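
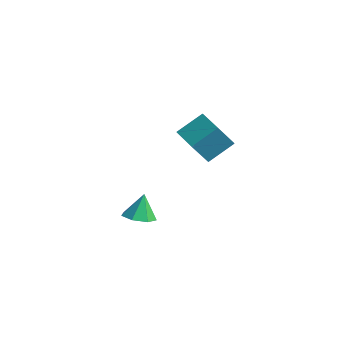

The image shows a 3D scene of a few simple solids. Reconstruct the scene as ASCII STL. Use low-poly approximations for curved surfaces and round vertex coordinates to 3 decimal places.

solid 
facet normal -0.963 0.265 0.052
outer loop
vertex -1.448 2.631 4.325
vertex -1.001 4.066 5.298
vertex -1.256 3.638 2.75
endloop
endfacet
facet normal -0.250 -0.802 -0.543
outer loop
vertex 0.361 3.194 2.662
vertex -1.448 2.631 4.325
vertex -1.256 3.638 2.75
endloop
endfacet
facet normal -0.963 0.264 0.052
outer loop
vertex -1.256 3.638 2.75
vertex -1.001 4.066 5.298
vertex -0.81 5.074 3.722
endloop
endfacet
facet normal 0.102 0.536 -0.838
outer loop
vertex -0.81 5.074 3.722
vertex 0.361 3.194 2.662
vertex -1.256 3.638 2.75
endloop
endfacet
facet normal -0.102 -0.536 0.838
outer loop
vertex -1.448 2.631 4.325
vertex 0.616 3.622 5.21
vertex -1.001 4.066 5.298
endloop
endfacet
facet normal -0.250 -0.802 -0.543
outer loop
vertex 0.17 2.186 4.238
vertex -1.448 2.631 4.325
vertex 0.361 3.194 2.662
endloop
endfacet
facet normal -0.102 -0.536 0.838
outer loop
vertex 0.17 2.186 4.238
vertex 0.616 3.622 5.21
vertex -1.448 2.631 4.325
endloop
endfacet
facet normal 0.250 0.802 0.543
outer loop
vertex -1.001 4.066 5.298
vertex 0.616 3.622 5.21
vertex -0.81 5.074 3.722
endloop
endfacet
facet normal 0.102 0.536 -0.838
outer loop
vertex 0.808 4.629 3.635
vertex 0.361 3.194 2.662
vertex -0.81 5.074 3.722
endloop
endfacet
facet normal 0.250 0.802 0.543
outer loop
vertex -0.81 5.074 3.722
vertex 0.616 3.622 5.21
vertex 0.808 4.629 3.635
endloop
endfacet
facet normal 0.963 -0.264 -0.052
outer loop
vertex 0.808 4.629 3.635
vertex 0.17 2.186 4.238
vertex 0.361 3.194 2.662
endloop
endfacet
facet normal 0.963 -0.264 -0.052
outer loop
vertex 0.616 3.622 5.21
vertex 0.17 2.186 4.238
vertex 0.808 4.629 3.635
endloop
endfacet
facet normal 0.134 -0.385 -0.913
outer loop
vertex 2.216 -2.128 1.951
vertex 1.487 -2.659 2.068
vertex 1.527 -1.819 1.72
endloop
endfacet
facet normal 0.343 0.917 0.203
outer loop
vertex 2.216 -2.128 1.951
vertex 1.527 -1.819 1.72
vertex 1.293 -2.101 3.392
endloop
endfacet
facet normal 0.133 -0.385 -0.913
outer loop
vertex 1.527 -1.819 1.72
vertex 1.487 -2.659 2.068
vertex 0.808 -2.142 1.751
endloop
endfacet
facet normal -0.404 0.909 0.097
outer loop
vertex 1.527 -1.819 1.72
vertex 0.808 -2.142 1.751
vertex 1.293 -2.101 3.392
endloop
endfacet
facet normal 0.133 -0.385 -0.913
outer loop
vertex 0.808 -2.142 1.751
vertex 1.487 -2.659 2.068
vertex 0.599 -2.855 2.021
endloop
endfacet
facet normal -0.897 0.360 0.256
outer loop
vertex 0.808 -2.142 1.751
vertex 0.599 -2.855 2.021
vertex 1.293 -2.101 3.392
endloop
endfacet
facet normal 0.133 -0.385 -0.913
outer loop
vertex 0.599 -2.855 2.021
vertex 1.487 -2.659 2.068
vertex 1.059 -3.42 2.326
endloop
endfacet
facet normal -0.764 -0.318 0.562
outer loop
vertex 0.599 -2.855 2.021
vertex 1.059 -3.42 2.326
vertex 1.293 -2.101 3.392
endloop
endfacet
facet normal 0.132 -0.384 -0.914
outer loop
vertex 1.059 -3.42 2.326
vertex 1.487 -2.659 2.068
vertex 1.841 -3.412 2.436
endloop
endfacet
facet normal -0.104 -0.614 0.782
outer loop
vertex 1.059 -3.42 2.326
vertex 1.841 -3.412 2.436
vertex 1.293 -2.101 3.392
endloop
endfacet
facet normal 0.134 -0.384 -0.914
outer loop
vertex 1.841 -3.412 2.436
vertex 1.487 -2.659 2.068
vertex 2.356 -2.837 2.27
endloop
endfacet
facet normal 0.583 -0.305 0.753
outer loop
vertex 1.841 -3.412 2.436
vertex 2.356 -2.837 2.27
vertex 1.293 -2.101 3.392
endloop
endfacet
facet normal 0.134 -0.385 -0.913
outer loop
vertex 2.356 -2.837 2.27
vertex 1.487 -2.659 2.068
vertex 2.216 -2.128 1.951
endloop
endfacet
facet normal 0.783 0.377 0.495
outer loop
vertex 2.356 -2.837 2.27
vertex 2.216 -2.128 1.951
vertex 1.293 -2.101 3.392
endloop
endfacet

endsolid


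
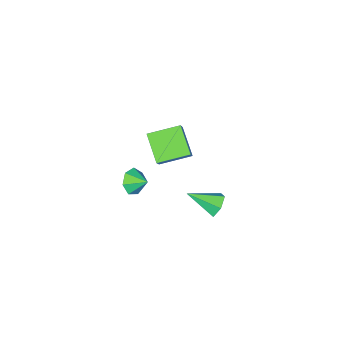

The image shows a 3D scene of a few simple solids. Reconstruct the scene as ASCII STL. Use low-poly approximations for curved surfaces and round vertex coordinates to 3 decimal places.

solid 
facet normal -0.595 0.643 -0.482
outer loop
vertex -3.36 0.781 -3.234
vertex -4.019 0.374 -2.964
vertex -3.709 0.992 -2.522
endloop
endfacet
facet normal 0.848 0.448 0.283
outer loop
vertex -3.36 0.781 -3.234
vertex -3.709 0.992 -2.522
vertex -2.901 -0.834 -2.056
endloop
endfacet
facet normal -0.594 0.643 -0.483
outer loop
vertex -3.709 0.992 -2.522
vertex -4.019 0.374 -2.964
vertex -4.368 0.585 -2.253
endloop
endfacet
facet normal 0.183 0.318 0.930
outer loop
vertex -3.709 0.992 -2.522
vertex -4.368 0.585 -2.253
vertex -2.901 -0.834 -2.056
endloop
endfacet
facet normal -0.594 0.643 -0.483
outer loop
vertex -4.368 0.585 -2.253
vertex -4.019 0.374 -2.964
vertex -4.678 -0.032 -2.694
endloop
endfacet
facet normal -0.454 -0.356 0.817
outer loop
vertex -4.368 0.585 -2.253
vertex -4.678 -0.032 -2.694
vertex -2.901 -0.834 -2.056
endloop
endfacet
facet normal -0.594 0.643 -0.483
outer loop
vertex -4.678 -0.032 -2.694
vertex -4.019 0.374 -2.964
vertex -4.328 -0.243 -3.406
endloop
endfacet
facet normal -0.428 -0.902 0.057
outer loop
vertex -4.678 -0.032 -2.694
vertex -4.328 -0.243 -3.406
vertex -2.901 -0.834 -2.056
endloop
endfacet
facet normal -0.594 0.643 -0.483
outer loop
vertex -4.328 -0.243 -3.406
vertex -4.019 0.374 -2.964
vertex -3.669 0.163 -3.675
endloop
endfacet
facet normal 0.236 -0.773 -0.588
outer loop
vertex -4.328 -0.243 -3.406
vertex -3.669 0.163 -3.675
vertex -2.901 -0.834 -2.056
endloop
endfacet
facet normal -0.595 0.642 -0.483
outer loop
vertex -3.669 0.163 -3.675
vertex -4.019 0.374 -2.964
vertex -3.36 0.781 -3.234
endloop
endfacet
facet normal 0.874 -0.098 -0.475
outer loop
vertex -3.669 0.163 -3.675
vertex -3.36 0.781 -3.234
vertex -2.901 -0.834 -2.056
endloop
endfacet
facet normal 0.242 -0.850 -0.469
outer loop
vertex -0.329 -2.866 0.07
vertex -0.626 -2.543 -0.669
vertex 0.168 -2.496 -0.344
endloop
endfacet
facet normal 0.415 0.372 0.830
outer loop
vertex -0.329 -2.866 0.07
vertex 0.168 -2.496 -0.344
vertex -0.874 -1.677 -0.191
endloop
endfacet
facet normal 0.242 -0.850 -0.469
outer loop
vertex 0.168 -2.496 -0.344
vertex -0.626 -2.543 -0.669
vertex 0.068 -2.161 -1.003
endloop
endfacet
facet normal 0.618 0.734 0.280
outer loop
vertex 0.168 -2.496 -0.344
vertex 0.068 -2.161 -1.003
vertex -0.874 -1.677 -0.191
endloop
endfacet
facet normal 0.242 -0.850 -0.468
outer loop
vertex 0.068 -2.161 -1.003
vertex -0.626 -2.543 -0.669
vertex -0.556 -2.114 -1.411
endloop
endfacet
facet normal 0.246 0.931 -0.269
outer loop
vertex 0.068 -2.161 -1.003
vertex -0.556 -2.114 -1.411
vertex -0.874 -1.677 -0.191
endloop
endfacet
facet normal 0.242 -0.850 -0.468
outer loop
vertex -0.556 -2.114 -1.411
vertex -0.626 -2.543 -0.669
vertex -1.232 -2.39 -1.26
endloop
endfacet
facet normal -0.422 0.813 -0.401
outer loop
vertex -0.556 -2.114 -1.411
vertex -1.232 -2.39 -1.26
vertex -0.874 -1.677 -0.191
endloop
endfacet
facet normal 0.243 -0.849 -0.469
outer loop
vertex -1.232 -2.39 -1.26
vertex -0.626 -2.543 -0.669
vertex -1.453 -2.782 -0.664
endloop
endfacet
facet normal -0.882 0.470 -0.018
outer loop
vertex -1.232 -2.39 -1.26
vertex -1.453 -2.782 -0.664
vertex -0.874 -1.677 -0.191
endloop
endfacet
facet normal 0.243 -0.849 -0.469
outer loop
vertex -1.453 -2.782 -0.664
vertex -0.626 -2.543 -0.669
vertex -1.051 -2.994 -0.072
endloop
endfacet
facet normal -0.789 0.160 0.593
outer loop
vertex -1.453 -2.782 -0.664
vertex -1.051 -2.994 -0.072
vertex -0.874 -1.677 -0.191
endloop
endfacet
facet normal 0.243 -0.849 -0.469
outer loop
vertex -1.051 -2.994 -0.072
vertex -0.626 -2.543 -0.669
vertex -0.329 -2.866 0.07
endloop
endfacet
facet normal -0.211 0.116 0.970
outer loop
vertex -1.051 -2.994 -0.072
vertex -0.329 -2.866 0.07
vertex -0.874 -1.677 -0.191
endloop
endfacet
facet normal -0.830 0.510 0.226
outer loop
vertex -1.948 -0.29 5.173
vertex -1.429 1.051 4.057
vertex -2.873 -1.148 3.712
endloop
endfacet
facet normal -0.286 -0.736 0.613
outer loop
vertex -1.371 -2.071 3.303
vertex -1.948 -0.29 5.173
vertex -2.873 -1.148 3.712
endloop
endfacet
facet normal -0.830 0.510 0.226
outer loop
vertex -2.873 -1.148 3.712
vertex -1.429 1.051 4.057
vertex -2.354 0.193 2.596
endloop
endfacet
facet normal -0.479 -0.444 -0.757
outer loop
vertex -2.354 0.193 2.596
vertex -1.371 -2.071 3.303
vertex -2.873 -1.148 3.712
endloop
endfacet
facet normal 0.479 0.444 0.757
outer loop
vertex -1.948 -0.29 5.173
vertex 0.073 0.128 3.648
vertex -1.429 1.051 4.057
endloop
endfacet
facet normal -0.286 -0.736 0.613
outer loop
vertex -0.446 -1.213 4.764
vertex -1.948 -0.29 5.173
vertex -1.371 -2.071 3.303
endloop
endfacet
facet normal 0.479 0.444 0.757
outer loop
vertex -0.446 -1.213 4.764
vertex 0.073 0.128 3.648
vertex -1.948 -0.29 5.173
endloop
endfacet
facet normal 0.286 0.736 -0.613
outer loop
vertex -1.429 1.051 4.057
vertex 0.073 0.128 3.648
vertex -2.354 0.193 2.596
endloop
endfacet
facet normal -0.479 -0.444 -0.757
outer loop
vertex -0.852 -0.73 2.187
vertex -1.371 -2.071 3.303
vertex -2.354 0.193 2.596
endloop
endfacet
facet normal 0.286 0.736 -0.613
outer loop
vertex -2.354 0.193 2.596
vertex 0.073 0.128 3.648
vertex -0.852 -0.73 2.187
endloop
endfacet
facet normal 0.830 -0.510 -0.226
outer loop
vertex -0.852 -0.73 2.187
vertex -0.446 -1.213 4.764
vertex -1.371 -2.071 3.303
endloop
endfacet
facet normal 0.830 -0.510 -0.226
outer loop
vertex 0.073 0.128 3.648
vertex -0.446 -1.213 4.764
vertex -0.852 -0.73 2.187
endloop
endfacet

endsolid


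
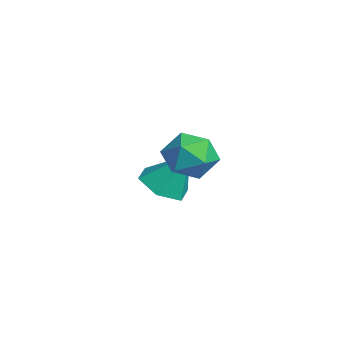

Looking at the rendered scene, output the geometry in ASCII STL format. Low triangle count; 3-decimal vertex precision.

solid 
facet normal -0.886 0.402 -0.230
outer loop
vertex 1.395 -2.653 1.602
vertex 0.928 -3.324 2.229
vertex 1.246 -2.414 2.593
endloop
endfacet
facet normal -0.368 0.890 -0.270
outer loop
vertex 1.395 -2.653 1.602
vertex 1.246 -2.414 2.593
vertex 2.14 -2.183 2.136
endloop
endfacet
facet normal 0.115 0.661 -0.742
outer loop
vertex 1.395 -2.653 1.602
vertex 2.14 -2.183 2.136
vertex 2.375 -2.95 1.489
endloop
endfacet
facet normal -0.105 0.030 -0.994
outer loop
vertex 1.395 -2.653 1.602
vertex 2.375 -2.95 1.489
vertex 1.626 -3.655 1.547
endloop
endfacet
facet normal -0.724 -0.130 -0.678
outer loop
vertex 1.395 -2.653 1.602
vertex 1.626 -3.655 1.547
vertex 0.928 -3.324 2.229
endloop
endfacet
facet normal -0.051 0.928 0.370
outer loop
vertex 2.14 -2.183 2.136
vertex 1.246 -2.414 2.593
vertex 2.134 -2.565 3.093
endloop
endfacet
facet normal -0.891 0.138 0.433
outer loop
vertex 1.246 -2.414 2.593
vertex 0.928 -3.324 2.229
vertex 1.385 -3.27 3.151
endloop
endfacet
facet normal -0.628 -0.722 -0.292
outer loop
vertex 0.928 -3.324 2.229
vertex 1.626 -3.655 1.547
vertex 1.62 -4.037 2.504
endloop
endfacet
facet normal 0.374 -0.463 -0.804
outer loop
vertex 1.626 -3.655 1.547
vertex 2.375 -2.95 1.489
vertex 2.514 -3.806 2.047
endloop
endfacet
facet normal 0.731 0.557 -0.395
outer loop
vertex 2.375 -2.95 1.489
vertex 2.14 -2.183 2.136
vertex 2.832 -2.896 2.411
endloop
endfacet
facet normal 0.105 -0.030 0.994
outer loop
vertex 2.365 -3.567 3.038
vertex 2.134 -2.565 3.093
vertex 1.385 -3.27 3.151
endloop
endfacet
facet normal -0.115 -0.661 0.742
outer loop
vertex 2.365 -3.567 3.038
vertex 1.385 -3.27 3.151
vertex 1.62 -4.037 2.504
endloop
endfacet
facet normal 0.368 -0.890 0.270
outer loop
vertex 2.365 -3.567 3.038
vertex 1.62 -4.037 2.504
vertex 2.514 -3.806 2.047
endloop
endfacet
facet normal 0.886 -0.402 0.230
outer loop
vertex 2.365 -3.567 3.038
vertex 2.514 -3.806 2.047
vertex 2.832 -2.896 2.411
endloop
endfacet
facet normal 0.724 0.130 0.678
outer loop
vertex 2.365 -3.567 3.038
vertex 2.832 -2.896 2.411
vertex 2.134 -2.565 3.093
endloop
endfacet
facet normal -0.374 0.463 0.804
outer loop
vertex 1.385 -3.27 3.151
vertex 2.134 -2.565 3.093
vertex 1.246 -2.414 2.593
endloop
endfacet
facet normal -0.731 -0.557 0.395
outer loop
vertex 1.62 -4.037 2.504
vertex 1.385 -3.27 3.151
vertex 0.928 -3.324 2.229
endloop
endfacet
facet normal 0.051 -0.928 -0.370
outer loop
vertex 2.514 -3.806 2.047
vertex 1.62 -4.037 2.504
vertex 1.626 -3.655 1.547
endloop
endfacet
facet normal 0.891 -0.138 -0.433
outer loop
vertex 2.832 -2.896 2.411
vertex 2.514 -3.806 2.047
vertex 2.375 -2.95 1.489
endloop
endfacet
facet normal 0.628 0.722 0.292
outer loop
vertex 2.134 -2.565 3.093
vertex 2.832 -2.896 2.411
vertex 2.14 -2.183 2.136
endloop
endfacet
facet normal -0.236 -0.458 -0.857
outer loop
vertex -0.937 -3.471 -0.882
vertex -1.833 -2.984 -0.896
vertex -1.019 -2.565 -1.344
endloop
endfacet
facet normal 0.974 0.167 0.155
outer loop
vertex -0.937 -3.471 -0.882
vertex -1.019 -2.565 -1.344
vertex -1.407 -2.156 0.656
endloop
endfacet
facet normal -0.236 -0.458 -0.857
outer loop
vertex -1.019 -2.565 -1.344
vertex -1.833 -2.984 -0.896
vertex -1.915 -2.079 -1.357
endloop
endfacet
facet normal 0.476 0.875 -0.087
outer loop
vertex -1.019 -2.565 -1.344
vertex -1.915 -2.079 -1.357
vertex -1.407 -2.156 0.656
endloop
endfacet
facet normal -0.236 -0.458 -0.857
outer loop
vertex -1.915 -2.079 -1.357
vertex -1.833 -2.984 -0.896
vertex -2.73 -2.498 -0.909
endloop
endfacet
facet normal -0.394 0.909 0.134
outer loop
vertex -1.915 -2.079 -1.357
vertex -2.73 -2.498 -0.909
vertex -1.407 -2.156 0.656
endloop
endfacet
facet normal -0.236 -0.458 -0.857
outer loop
vertex -2.73 -2.498 -0.909
vertex -1.833 -2.984 -0.896
vertex -2.648 -3.404 -0.447
endloop
endfacet
facet normal -0.767 0.235 0.597
outer loop
vertex -2.73 -2.498 -0.909
vertex -2.648 -3.404 -0.447
vertex -1.407 -2.156 0.656
endloop
endfacet
facet normal -0.236 -0.458 -0.857
outer loop
vertex -2.648 -3.404 -0.447
vertex -1.833 -2.984 -0.896
vertex -1.751 -3.89 -0.434
endloop
endfacet
facet normal -0.269 -0.474 0.839
outer loop
vertex -2.648 -3.404 -0.447
vertex -1.751 -3.89 -0.434
vertex -1.407 -2.156 0.656
endloop
endfacet
facet normal -0.236 -0.458 -0.857
outer loop
vertex -1.751 -3.89 -0.434
vertex -1.833 -2.984 -0.896
vertex -0.937 -3.471 -0.882
endloop
endfacet
facet normal 0.601 -0.507 0.618
outer loop
vertex -1.751 -3.89 -0.434
vertex -0.937 -3.471 -0.882
vertex -1.407 -2.156 0.656
endloop
endfacet

endsolid


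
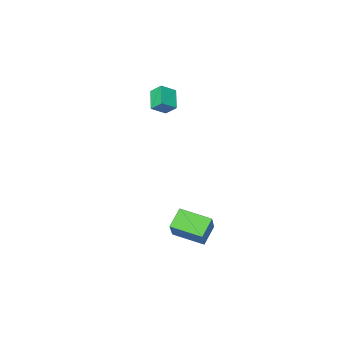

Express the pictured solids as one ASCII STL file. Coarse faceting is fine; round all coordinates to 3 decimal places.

solid 
facet normal -0.438 -0.576 -0.690
outer loop
vertex -0.379 1.857 -3.711
vertex -1.444 3.179 -4.138
vertex 0.448 2.249 -4.563
endloop
endfacet
facet normal 0.609 -0.755 0.244
outer loop
vertex 1.324 3.401 -3.182
vertex -0.379 1.857 -3.711
vertex 0.448 2.249 -4.563
endloop
endfacet
facet normal -0.438 -0.576 -0.690
outer loop
vertex 0.448 2.249 -4.563
vertex -1.444 3.179 -4.138
vertex -0.617 3.57 -4.99
endloop
endfacet
facet normal 0.662 0.313 -0.681
outer loop
vertex -0.617 3.57 -4.99
vertex 1.324 3.401 -3.182
vertex 0.448 2.249 -4.563
endloop
endfacet
facet normal -0.662 -0.313 0.681
outer loop
vertex -0.379 1.857 -3.711
vertex -0.568 4.331 -2.757
vertex -1.444 3.179 -4.138
endloop
endfacet
facet normal 0.609 -0.755 0.244
outer loop
vertex 0.497 3.01 -2.33
vertex -0.379 1.857 -3.711
vertex 1.324 3.401 -3.182
endloop
endfacet
facet normal -0.662 -0.313 0.681
outer loop
vertex 0.497 3.01 -2.33
vertex -0.568 4.331 -2.757
vertex -0.379 1.857 -3.711
endloop
endfacet
facet normal -0.608 0.755 -0.244
outer loop
vertex -1.444 3.179 -4.138
vertex -0.568 4.331 -2.757
vertex -0.617 3.57 -4.99
endloop
endfacet
facet normal 0.662 0.313 -0.681
outer loop
vertex 0.259 4.723 -3.609
vertex 1.324 3.401 -3.182
vertex -0.617 3.57 -4.99
endloop
endfacet
facet normal -0.609 0.755 -0.244
outer loop
vertex -0.617 3.57 -4.99
vertex -0.568 4.331 -2.757
vertex 0.259 4.723 -3.609
endloop
endfacet
facet normal 0.438 0.576 0.690
outer loop
vertex 0.259 4.723 -3.609
vertex 0.497 3.01 -2.33
vertex 1.324 3.401 -3.182
endloop
endfacet
facet normal 0.438 0.576 0.690
outer loop
vertex -0.568 4.331 -2.757
vertex 0.497 3.01 -2.33
vertex 0.259 4.723 -3.609
endloop
endfacet
facet normal -0.855 0.085 -0.512
outer loop
vertex -3.124 -3.116 2.73
vertex -2.556 -2.151 1.941
vertex -2.847 -3.743 2.163
endloop
endfacet
facet normal -0.415 -0.704 0.576
outer loop
vertex -1.984 -3.829 2.679
vertex -3.124 -3.116 2.73
vertex -2.847 -3.743 2.163
endloop
endfacet
facet normal -0.855 0.085 -0.511
outer loop
vertex -2.847 -3.743 2.163
vertex -2.556 -2.151 1.941
vertex -2.279 -2.778 1.373
endloop
endfacet
facet normal 0.311 -0.705 -0.638
outer loop
vertex -2.279 -2.778 1.373
vertex -1.984 -3.829 2.679
vertex -2.847 -3.743 2.163
endloop
endfacet
facet normal -0.311 0.705 0.638
outer loop
vertex -3.124 -3.116 2.73
vertex -1.693 -2.237 2.457
vertex -2.556 -2.151 1.941
endloop
endfacet
facet normal -0.415 -0.705 0.576
outer loop
vertex -2.261 -3.202 3.247
vertex -3.124 -3.116 2.73
vertex -1.984 -3.829 2.679
endloop
endfacet
facet normal -0.311 0.705 0.637
outer loop
vertex -2.261 -3.202 3.247
vertex -1.693 -2.237 2.457
vertex -3.124 -3.116 2.73
endloop
endfacet
facet normal 0.415 0.705 -0.576
outer loop
vertex -2.556 -2.151 1.941
vertex -1.693 -2.237 2.457
vertex -2.279 -2.778 1.373
endloop
endfacet
facet normal 0.312 -0.705 -0.637
outer loop
vertex -1.416 -2.864 1.89
vertex -1.984 -3.829 2.679
vertex -2.279 -2.778 1.373
endloop
endfacet
facet normal 0.415 0.704 -0.576
outer loop
vertex -2.279 -2.778 1.373
vertex -1.693 -2.237 2.457
vertex -1.416 -2.864 1.89
endloop
endfacet
facet normal 0.855 -0.085 0.511
outer loop
vertex -1.416 -2.864 1.89
vertex -2.261 -3.202 3.247
vertex -1.984 -3.829 2.679
endloop
endfacet
facet normal 0.855 -0.085 0.511
outer loop
vertex -1.693 -2.237 2.457
vertex -2.261 -3.202 3.247
vertex -1.416 -2.864 1.89
endloop
endfacet

endsolid


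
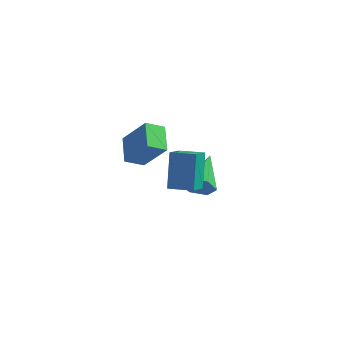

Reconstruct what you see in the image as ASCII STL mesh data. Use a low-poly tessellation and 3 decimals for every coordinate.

solid 
facet normal 0.422 -0.704 -0.571
outer loop
vertex -0.957 0.793 -2.806
vertex -1.596 0.826 -3.318
vertex -0.948 1.313 -3.44
endloop
endfacet
facet normal 0.733 0.521 0.438
outer loop
vertex -0.957 0.793 -2.806
vertex -0.948 1.313 -3.44
vertex -2.524 2.374 -2.062
endloop
endfacet
facet normal 0.422 -0.704 -0.571
outer loop
vertex -0.948 1.313 -3.44
vertex -1.596 0.826 -3.318
vertex -1.587 1.345 -3.952
endloop
endfacet
facet normal 0.310 0.891 -0.331
outer loop
vertex -0.948 1.313 -3.44
vertex -1.587 1.345 -3.952
vertex -2.524 2.374 -2.062
endloop
endfacet
facet normal 0.423 -0.704 -0.570
outer loop
vertex -1.587 1.345 -3.952
vertex -1.596 0.826 -3.318
vertex -2.235 0.858 -3.831
endloop
endfacet
facet normal -0.552 0.587 -0.593
outer loop
vertex -1.587 1.345 -3.952
vertex -2.235 0.858 -3.831
vertex -2.524 2.374 -2.062
endloop
endfacet
facet normal 0.423 -0.703 -0.571
outer loop
vertex -2.235 0.858 -3.831
vertex -1.596 0.826 -3.318
vertex -2.244 0.338 -3.197
endloop
endfacet
facet normal -0.992 -0.088 -0.086
outer loop
vertex -2.235 0.858 -3.831
vertex -2.244 0.338 -3.197
vertex -2.524 2.374 -2.062
endloop
endfacet
facet normal 0.423 -0.703 -0.571
outer loop
vertex -2.244 0.338 -3.197
vertex -1.596 0.826 -3.318
vertex -1.605 0.306 -2.684
endloop
endfacet
facet normal -0.570 -0.458 0.682
outer loop
vertex -2.244 0.338 -3.197
vertex -1.605 0.306 -2.684
vertex -2.524 2.374 -2.062
endloop
endfacet
facet normal 0.422 -0.704 -0.571
outer loop
vertex -1.605 0.306 -2.684
vertex -1.596 0.826 -3.318
vertex -0.957 0.793 -2.806
endloop
endfacet
facet normal 0.293 -0.154 0.944
outer loop
vertex -1.605 0.306 -2.684
vertex -0.957 0.793 -2.806
vertex -2.524 2.374 -2.062
endloop
endfacet
facet normal -0.617 0.460 0.639
outer loop
vertex -3.877 -0.274 0.218
vertex -3.6 0.63 -0.165
vertex -5.303 -0.386 -1.078
endloop
endfacet
facet normal -0.272 -0.886 0.376
outer loop
vertex -4.36 -1.09 -2.055
vertex -3.877 -0.274 0.218
vertex -5.303 -0.386 -1.078
endloop
endfacet
facet normal -0.617 0.460 0.639
outer loop
vertex -5.303 -0.386 -1.078
vertex -3.6 0.63 -0.165
vertex -5.026 0.518 -1.461
endloop
endfacet
facet normal -0.739 -0.058 -0.671
outer loop
vertex -5.026 0.518 -1.461
vertex -4.36 -1.09 -2.055
vertex -5.303 -0.386 -1.078
endloop
endfacet
facet normal 0.739 0.058 0.671
outer loop
vertex -3.877 -0.274 0.218
vertex -2.657 -0.074 -1.142
vertex -3.6 0.63 -0.165
endloop
endfacet
facet normal -0.272 -0.886 0.376
outer loop
vertex -2.934 -0.978 -0.759
vertex -3.877 -0.274 0.218
vertex -4.36 -1.09 -2.055
endloop
endfacet
facet normal 0.739 0.058 0.671
outer loop
vertex -2.934 -0.978 -0.759
vertex -2.657 -0.074 -1.142
vertex -3.877 -0.274 0.218
endloop
endfacet
facet normal 0.272 0.886 -0.376
outer loop
vertex -3.6 0.63 -0.165
vertex -2.657 -0.074 -1.142
vertex -5.026 0.518 -1.461
endloop
endfacet
facet normal -0.739 -0.058 -0.671
outer loop
vertex -4.083 -0.186 -2.438
vertex -4.36 -1.09 -2.055
vertex -5.026 0.518 -1.461
endloop
endfacet
facet normal 0.272 0.886 -0.376
outer loop
vertex -5.026 0.518 -1.461
vertex -2.657 -0.074 -1.142
vertex -4.083 -0.186 -2.438
endloop
endfacet
facet normal 0.617 -0.460 -0.639
outer loop
vertex -4.083 -0.186 -2.438
vertex -2.934 -0.978 -0.759
vertex -4.36 -1.09 -2.055
endloop
endfacet
facet normal 0.617 -0.460 -0.639
outer loop
vertex -2.657 -0.074 -1.142
vertex -2.934 -0.978 -0.759
vertex -4.083 -0.186 -2.438
endloop
endfacet
facet normal -0.896 -0.442 -0.042
outer loop
vertex 0.639 -2.878 0.312
vertex 0.197 -1.959 0.061
vertex 0.914 -3.258 -1.571
endloop
endfacet
facet normal 0.420 -0.876 0.238
outer loop
vertex 1.963 -2.741 -1.521
vertex 0.639 -2.878 0.312
vertex 0.914 -3.258 -1.571
endloop
endfacet
facet normal -0.896 -0.442 -0.042
outer loop
vertex 0.914 -3.258 -1.571
vertex 0.197 -1.959 0.061
vertex 0.473 -2.339 -1.821
endloop
endfacet
facet normal 0.143 -0.196 -0.970
outer loop
vertex 0.473 -2.339 -1.821
vertex 1.963 -2.741 -1.521
vertex 0.914 -3.258 -1.571
endloop
endfacet
facet normal -0.143 0.196 0.970
outer loop
vertex 0.639 -2.878 0.312
vertex 1.246 -1.442 0.111
vertex 0.197 -1.959 0.061
endloop
endfacet
facet normal 0.421 -0.875 0.238
outer loop
vertex 1.687 -2.361 0.361
vertex 0.639 -2.878 0.312
vertex 1.963 -2.741 -1.521
endloop
endfacet
facet normal -0.142 0.196 0.970
outer loop
vertex 1.687 -2.361 0.361
vertex 1.246 -1.442 0.111
vertex 0.639 -2.878 0.312
endloop
endfacet
facet normal -0.420 0.876 -0.238
outer loop
vertex 0.197 -1.959 0.061
vertex 1.246 -1.442 0.111
vertex 0.473 -2.339 -1.821
endloop
endfacet
facet normal 0.142 -0.197 -0.970
outer loop
vertex 1.521 -1.822 -1.772
vertex 1.963 -2.741 -1.521
vertex 0.473 -2.339 -1.821
endloop
endfacet
facet normal -0.421 0.875 -0.238
outer loop
vertex 0.473 -2.339 -1.821
vertex 1.246 -1.442 0.111
vertex 1.521 -1.822 -1.772
endloop
endfacet
facet normal 0.896 0.442 0.042
outer loop
vertex 1.521 -1.822 -1.772
vertex 1.687 -2.361 0.361
vertex 1.963 -2.741 -1.521
endloop
endfacet
facet normal 0.896 0.441 0.042
outer loop
vertex 1.246 -1.442 0.111
vertex 1.687 -2.361 0.361
vertex 1.521 -1.822 -1.772
endloop
endfacet

endsolid


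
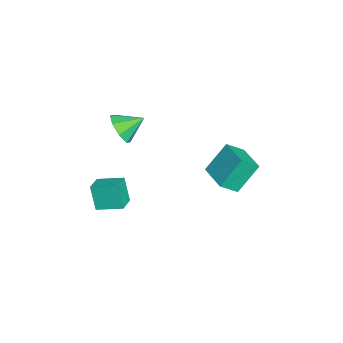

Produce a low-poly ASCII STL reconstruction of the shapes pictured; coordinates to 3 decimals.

solid 
facet normal 0.170 -0.859 -0.483
outer loop
vertex -1.805 -3.174 2.28
vertex -2.723 -3.162 1.936
vertex -1.861 -2.816 1.623
endloop
endfacet
facet normal 0.728 0.626 0.279
outer loop
vertex -1.805 -3.174 2.28
vertex -1.861 -2.816 1.623
vertex -2.957 -1.978 2.604
endloop
endfacet
facet normal 0.169 -0.859 -0.484
outer loop
vertex -1.861 -2.816 1.623
vertex -2.723 -3.162 1.936
vertex -2.422 -2.66 1.15
endloop
endfacet
facet normal 0.444 0.863 -0.242
outer loop
vertex -1.861 -2.816 1.623
vertex -2.422 -2.66 1.15
vertex -2.957 -1.978 2.604
endloop
endfacet
facet normal 0.170 -0.859 -0.483
outer loop
vertex -2.422 -2.66 1.15
vertex -2.723 -3.162 1.936
vertex -3.159 -2.799 1.138
endloop
endfacet
facet normal -0.157 0.871 -0.466
outer loop
vertex -2.422 -2.66 1.15
vertex -3.159 -2.799 1.138
vertex -2.957 -1.978 2.604
endloop
endfacet
facet normal 0.169 -0.859 -0.483
outer loop
vertex -3.159 -2.799 1.138
vertex -2.723 -3.162 1.936
vertex -3.641 -3.15 1.593
endloop
endfacet
facet normal -0.718 0.645 -0.262
outer loop
vertex -3.159 -2.799 1.138
vertex -3.641 -3.15 1.593
vertex -2.957 -1.978 2.604
endloop
endfacet
facet normal 0.170 -0.858 -0.484
outer loop
vertex -3.641 -3.15 1.593
vertex -2.723 -3.162 1.936
vertex -3.584 -3.509 2.249
endloop
endfacet
facet normal -0.915 0.316 0.252
outer loop
vertex -3.641 -3.15 1.593
vertex -3.584 -3.509 2.249
vertex -2.957 -1.978 2.604
endloop
endfacet
facet normal 0.170 -0.858 -0.484
outer loop
vertex -3.584 -3.509 2.249
vertex -2.723 -3.162 1.936
vertex -3.023 -3.665 2.722
endloop
endfacet
facet normal -0.630 0.079 0.773
outer loop
vertex -3.584 -3.509 2.249
vertex -3.023 -3.665 2.722
vertex -2.957 -1.978 2.604
endloop
endfacet
facet normal 0.170 -0.858 -0.484
outer loop
vertex -3.023 -3.665 2.722
vertex -2.723 -3.162 1.936
vertex -2.286 -3.526 2.735
endloop
endfacet
facet normal -0.031 0.071 0.997
outer loop
vertex -3.023 -3.665 2.722
vertex -2.286 -3.526 2.735
vertex -2.957 -1.978 2.604
endloop
endfacet
facet normal 0.170 -0.858 -0.484
outer loop
vertex -2.286 -3.526 2.735
vertex -2.723 -3.162 1.936
vertex -1.805 -3.174 2.28
endloop
endfacet
facet normal 0.532 0.298 0.793
outer loop
vertex -2.286 -3.526 2.735
vertex -1.805 -3.174 2.28
vertex -2.957 -1.978 2.604
endloop
endfacet
facet normal -0.922 0.255 -0.291
outer loop
vertex -0.469 -4.231 0.011
vertex -0.213 -2.876 0.388
vertex 0.025 -3.956 -1.313
endloop
endfacet
facet normal -0.179 -0.948 -0.264
outer loop
vertex 0.993 -4.224 -1.008
vertex -0.469 -4.231 0.011
vertex 0.025 -3.956 -1.313
endloop
endfacet
facet normal -0.922 0.255 -0.291
outer loop
vertex 0.025 -3.956 -1.313
vertex -0.213 -2.876 0.388
vertex 0.281 -2.601 -0.936
endloop
endfacet
facet normal 0.343 0.191 -0.920
outer loop
vertex 0.281 -2.601 -0.936
vertex 0.993 -4.224 -1.008
vertex 0.025 -3.956 -1.313
endloop
endfacet
facet normal -0.343 -0.191 0.920
outer loop
vertex -0.469 -4.231 0.011
vertex 0.755 -3.144 0.693
vertex -0.213 -2.876 0.388
endloop
endfacet
facet normal -0.179 -0.948 -0.264
outer loop
vertex 0.499 -4.499 0.316
vertex -0.469 -4.231 0.011
vertex 0.993 -4.224 -1.008
endloop
endfacet
facet normal -0.343 -0.191 0.920
outer loop
vertex 0.499 -4.499 0.316
vertex 0.755 -3.144 0.693
vertex -0.469 -4.231 0.011
endloop
endfacet
facet normal 0.179 0.948 0.264
outer loop
vertex -0.213 -2.876 0.388
vertex 0.755 -3.144 0.693
vertex 0.281 -2.601 -0.936
endloop
endfacet
facet normal 0.343 0.191 -0.920
outer loop
vertex 1.249 -2.869 -0.631
vertex 0.993 -4.224 -1.008
vertex 0.281 -2.601 -0.936
endloop
endfacet
facet normal 0.179 0.948 0.264
outer loop
vertex 0.281 -2.601 -0.936
vertex 0.755 -3.144 0.693
vertex 1.249 -2.869 -0.631
endloop
endfacet
facet normal 0.922 -0.255 0.291
outer loop
vertex 1.249 -2.869 -0.631
vertex 0.499 -4.499 0.316
vertex 0.993 -4.224 -1.008
endloop
endfacet
facet normal 0.922 -0.255 0.291
outer loop
vertex 0.755 -3.144 0.693
vertex 0.499 -4.499 0.316
vertex 1.249 -2.869 -0.631
endloop
endfacet
facet normal -0.902 -0.422 -0.092
outer loop
vertex -2.801 1.064 -1.386
vertex -3.445 2.117 0.097
vertex -3.144 1.969 -2.177
endloop
endfacet
facet normal 0.334 -0.546 -0.769
outer loop
vertex -1.575 2.703 -2.017
vertex -2.801 1.064 -1.386
vertex -3.144 1.969 -2.177
endloop
endfacet
facet normal -0.902 -0.422 -0.092
outer loop
vertex -3.144 1.969 -2.177
vertex -3.445 2.117 0.097
vertex -3.788 3.021 -0.694
endloop
endfacet
facet normal -0.274 0.724 -0.633
outer loop
vertex -3.788 3.021 -0.694
vertex -1.575 2.703 -2.017
vertex -3.144 1.969 -2.177
endloop
endfacet
facet normal 0.274 -0.724 0.633
outer loop
vertex -2.801 1.064 -1.386
vertex -1.876 2.851 0.257
vertex -3.445 2.117 0.097
endloop
endfacet
facet normal 0.334 -0.546 -0.769
outer loop
vertex -1.232 1.799 -1.226
vertex -2.801 1.064 -1.386
vertex -1.575 2.703 -2.017
endloop
endfacet
facet normal 0.275 -0.724 0.633
outer loop
vertex -1.232 1.799 -1.226
vertex -1.876 2.851 0.257
vertex -2.801 1.064 -1.386
endloop
endfacet
facet normal -0.334 0.546 0.769
outer loop
vertex -3.445 2.117 0.097
vertex -1.876 2.851 0.257
vertex -3.788 3.021 -0.694
endloop
endfacet
facet normal -0.274 0.724 -0.633
outer loop
vertex -2.219 3.756 -0.534
vertex -1.575 2.703 -2.017
vertex -3.788 3.021 -0.694
endloop
endfacet
facet normal -0.334 0.545 0.769
outer loop
vertex -3.788 3.021 -0.694
vertex -1.876 2.851 0.257
vertex -2.219 3.756 -0.534
endloop
endfacet
facet normal 0.902 0.422 0.092
outer loop
vertex -2.219 3.756 -0.534
vertex -1.232 1.799 -1.226
vertex -1.575 2.703 -2.017
endloop
endfacet
facet normal 0.902 0.422 0.092
outer loop
vertex -1.876 2.851 0.257
vertex -1.232 1.799 -1.226
vertex -2.219 3.756 -0.534
endloop
endfacet

endsolid


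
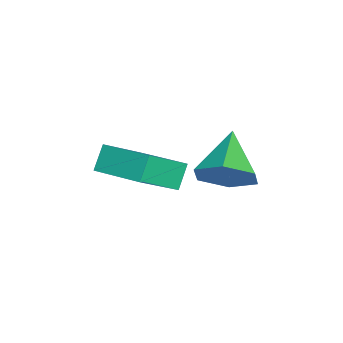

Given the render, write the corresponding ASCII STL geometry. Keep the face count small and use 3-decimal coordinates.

solid 
facet normal 0.850 -0.037 -0.525
outer loop
vertex 0.022 -0.401 -0.81
vertex -0.506 -0.343 -1.669
vertex -0.188 0.501 -1.214
endloop
endfacet
facet normal 0.052 0.418 0.907
outer loop
vertex 0.022 -0.401 -0.81
vertex -0.188 0.501 -1.214
vertex -1.994 -0.277 -0.751
endloop
endfacet
facet normal 0.850 -0.037 -0.525
outer loop
vertex -0.188 0.501 -1.214
vertex -0.506 -0.343 -1.669
vertex -0.716 0.559 -2.073
endloop
endfacet
facet normal -0.325 0.909 0.261
outer loop
vertex -0.188 0.501 -1.214
vertex -0.716 0.559 -2.073
vertex -1.994 -0.277 -0.751
endloop
endfacet
facet normal 0.850 -0.037 -0.525
outer loop
vertex -0.716 0.559 -2.073
vertex -0.506 -0.343 -1.669
vertex -1.034 -0.285 -2.528
endloop
endfacet
facet normal -0.757 0.507 -0.411
outer loop
vertex -0.716 0.559 -2.073
vertex -1.034 -0.285 -2.528
vertex -1.994 -0.277 -0.751
endloop
endfacet
facet normal 0.850 -0.038 -0.525
outer loop
vertex -1.034 -0.285 -2.528
vertex -0.506 -0.343 -1.669
vertex -0.825 -1.186 -2.125
endloop
endfacet
facet normal -0.813 -0.384 -0.437
outer loop
vertex -1.034 -0.285 -2.528
vertex -0.825 -1.186 -2.125
vertex -1.994 -0.277 -0.751
endloop
endfacet
facet normal 0.850 -0.038 -0.525
outer loop
vertex -0.825 -1.186 -2.125
vertex -0.506 -0.343 -1.669
vertex -0.297 -1.245 -1.266
endloop
endfacet
facet normal -0.436 -0.875 0.208
outer loop
vertex -0.825 -1.186 -2.125
vertex -0.297 -1.245 -1.266
vertex -1.994 -0.277 -0.751
endloop
endfacet
facet normal 0.850 -0.038 -0.525
outer loop
vertex -0.297 -1.245 -1.266
vertex -0.506 -0.343 -1.669
vertex 0.022 -0.401 -0.81
endloop
endfacet
facet normal -0.003 -0.474 0.880
outer loop
vertex -0.297 -1.245 -1.266
vertex 0.022 -0.401 -0.81
vertex -1.994 -0.277 -0.751
endloop
endfacet
facet normal -0.553 -0.807 -0.209
outer loop
vertex -1.798 -4.352 -2.7
vertex -2.386 -4.145 -1.944
vertex -2.862 -3.336 -3.806
endloop
endfacet
facet normal 0.600 -0.211 -0.771
outer loop
vertex -1.834 -1.835 -3.416
vertex -1.798 -4.352 -2.7
vertex -2.862 -3.336 -3.806
endloop
endfacet
facet normal -0.553 -0.807 -0.209
outer loop
vertex -2.862 -3.336 -3.806
vertex -2.386 -4.145 -1.944
vertex -3.45 -3.129 -3.05
endloop
endfacet
facet normal -0.578 0.552 -0.601
outer loop
vertex -3.45 -3.129 -3.05
vertex -1.834 -1.835 -3.416
vertex -2.862 -3.336 -3.806
endloop
endfacet
facet normal 0.578 -0.552 0.601
outer loop
vertex -1.798 -4.352 -2.7
vertex -1.358 -2.644 -1.554
vertex -2.386 -4.145 -1.944
endloop
endfacet
facet normal 0.600 -0.211 -0.771
outer loop
vertex -0.77 -2.851 -2.31
vertex -1.798 -4.352 -2.7
vertex -1.834 -1.835 -3.416
endloop
endfacet
facet normal 0.578 -0.552 0.601
outer loop
vertex -0.77 -2.851 -2.31
vertex -1.358 -2.644 -1.554
vertex -1.798 -4.352 -2.7
endloop
endfacet
facet normal -0.600 0.211 0.771
outer loop
vertex -2.386 -4.145 -1.944
vertex -1.358 -2.644 -1.554
vertex -3.45 -3.129 -3.05
endloop
endfacet
facet normal -0.578 0.552 -0.601
outer loop
vertex -2.422 -1.628 -2.66
vertex -1.834 -1.835 -3.416
vertex -3.45 -3.129 -3.05
endloop
endfacet
facet normal -0.600 0.211 0.771
outer loop
vertex -3.45 -3.129 -3.05
vertex -1.358 -2.644 -1.554
vertex -2.422 -1.628 -2.66
endloop
endfacet
facet normal 0.553 0.807 0.209
outer loop
vertex -2.422 -1.628 -2.66
vertex -0.77 -2.851 -2.31
vertex -1.834 -1.835 -3.416
endloop
endfacet
facet normal 0.553 0.807 0.209
outer loop
vertex -1.358 -2.644 -1.554
vertex -0.77 -2.851 -2.31
vertex -2.422 -1.628 -2.66
endloop
endfacet

endsolid


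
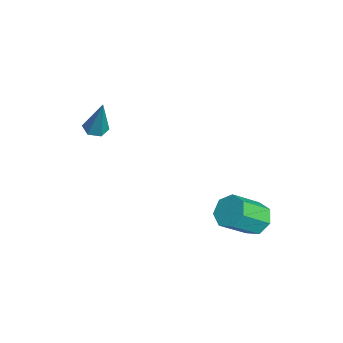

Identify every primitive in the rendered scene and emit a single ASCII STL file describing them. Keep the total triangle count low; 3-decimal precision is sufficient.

solid 
facet normal -0.272 0.712 -0.648
outer loop
vertex 2.318 3.35 -4.036
vertex 1.59 2.87 -4.258
vertex 1.677 3.491 -3.612
endloop
endfacet
facet normal 0.503 0.679 0.535
outer loop
vertex 2.318 3.35 -4.036
vertex 1.677 3.491 -3.612
vertex 2.839 1.99 -2.8
endloop
endfacet
facet normal 0.502 0.679 0.536
outer loop
vertex 2.839 1.99 -2.8
vertex 1.677 3.491 -3.612
vertex 2.198 2.13 -2.376
endloop
endfacet
facet normal 0.272 -0.712 0.647
outer loop
vertex 2.839 1.99 -2.8
vertex 2.198 2.13 -2.376
vertex 2.11 1.51 -3.022
endloop
endfacet
facet normal -0.273 0.712 -0.647
outer loop
vertex 1.677 3.491 -3.612
vertex 1.59 2.87 -4.258
vertex 0.971 3.164 -3.674
endloop
endfacet
facet normal -0.328 0.563 0.758
outer loop
vertex 1.677 3.491 -3.612
vertex 0.971 3.164 -3.674
vertex 2.198 2.13 -2.376
endloop
endfacet
facet normal -0.327 0.564 0.758
outer loop
vertex 2.198 2.13 -2.376
vertex 0.971 3.164 -3.674
vertex 1.491 1.803 -2.438
endloop
endfacet
facet normal 0.273 -0.712 0.647
outer loop
vertex 2.198 2.13 -2.376
vertex 1.491 1.803 -2.438
vertex 2.11 1.51 -3.022
endloop
endfacet
facet normal -0.272 0.712 -0.647
outer loop
vertex 0.971 3.164 -3.674
vertex 1.59 2.87 -4.258
vertex 0.73 2.616 -4.176
endloop
endfacet
facet normal -0.911 0.025 0.411
outer loop
vertex 0.971 3.164 -3.674
vertex 0.73 2.616 -4.176
vertex 1.491 1.803 -2.438
endloop
endfacet
facet normal -0.912 0.024 0.410
outer loop
vertex 1.491 1.803 -2.438
vertex 0.73 2.616 -4.176
vertex 1.251 1.255 -2.94
endloop
endfacet
facet normal 0.273 -0.712 0.647
outer loop
vertex 1.491 1.803 -2.438
vertex 1.251 1.255 -2.94
vertex 2.11 1.51 -3.022
endloop
endfacet
facet normal -0.272 0.712 -0.648
outer loop
vertex 0.73 2.616 -4.176
vertex 1.59 2.87 -4.258
vertex 1.137 2.259 -4.739
endloop
endfacet
facet normal -0.809 -0.534 -0.247
outer loop
vertex 0.73 2.616 -4.176
vertex 1.137 2.259 -4.739
vertex 1.251 1.255 -2.94
endloop
endfacet
facet normal -0.809 -0.534 -0.247
outer loop
vertex 1.251 1.255 -2.94
vertex 1.137 2.259 -4.739
vertex 1.658 0.899 -3.504
endloop
endfacet
facet normal 0.273 -0.712 0.647
outer loop
vertex 1.251 1.255 -2.94
vertex 1.658 0.899 -3.504
vertex 2.11 1.51 -3.022
endloop
endfacet
facet normal -0.273 0.712 -0.647
outer loop
vertex 1.137 2.259 -4.739
vertex 1.59 2.87 -4.258
vertex 1.884 2.363 -4.94
endloop
endfacet
facet normal -0.097 -0.689 -0.718
outer loop
vertex 1.137 2.259 -4.739
vertex 1.884 2.363 -4.94
vertex 1.658 0.899 -3.504
endloop
endfacet
facet normal -0.097 -0.689 -0.718
outer loop
vertex 1.658 0.899 -3.504
vertex 1.884 2.363 -4.94
vertex 2.405 1.003 -3.705
endloop
endfacet
facet normal 0.273 -0.712 0.647
outer loop
vertex 1.658 0.899 -3.504
vertex 2.405 1.003 -3.705
vertex 2.11 1.51 -3.022
endloop
endfacet
facet normal -0.273 0.712 -0.647
outer loop
vertex 1.884 2.363 -4.94
vertex 1.59 2.87 -4.258
vertex 2.41 2.849 -4.627
endloop
endfacet
facet normal 0.687 -0.326 -0.649
outer loop
vertex 1.884 2.363 -4.94
vertex 2.41 2.849 -4.627
vertex 2.405 1.003 -3.705
endloop
endfacet
facet normal 0.687 -0.326 -0.649
outer loop
vertex 2.405 1.003 -3.705
vertex 2.41 2.849 -4.627
vertex 2.931 1.488 -3.392
endloop
endfacet
facet normal 0.272 -0.713 0.647
outer loop
vertex 2.405 1.003 -3.705
vertex 2.931 1.488 -3.392
vertex 2.11 1.51 -3.022
endloop
endfacet
facet normal -0.273 0.713 -0.646
outer loop
vertex 2.41 2.849 -4.627
vertex 1.59 2.87 -4.258
vertex 2.318 3.35 -4.036
endloop
endfacet
facet normal 0.955 0.283 -0.091
outer loop
vertex 2.41 2.849 -4.627
vertex 2.318 3.35 -4.036
vertex 2.931 1.488 -3.392
endloop
endfacet
facet normal 0.955 0.283 -0.091
outer loop
vertex 2.931 1.488 -3.392
vertex 2.318 3.35 -4.036
vertex 2.839 1.99 -2.8
endloop
endfacet
facet normal 0.272 -0.713 0.647
outer loop
vertex 2.931 1.488 -3.392
vertex 2.839 1.99 -2.8
vertex 2.11 1.51 -3.022
endloop
endfacet
facet normal -0.300 -0.125 -0.946
outer loop
vertex -3.479 -3.276 -1.567
vertex -4.06 -3.447 -1.36
vertex -3.932 -2.832 -1.482
endloop
endfacet
facet normal 0.693 0.718 -0.056
outer loop
vertex -3.479 -3.276 -1.567
vertex -3.932 -2.832 -1.482
vertex -3.4 -3.173 0.72
endloop
endfacet
facet normal -0.300 -0.125 -0.946
outer loop
vertex -3.932 -2.832 -1.482
vertex -4.06 -3.447 -1.36
vertex -4.513 -3.004 -1.275
endloop
endfacet
facet normal -0.212 0.957 0.199
outer loop
vertex -3.932 -2.832 -1.482
vertex -4.513 -3.004 -1.275
vertex -3.4 -3.173 0.72
endloop
endfacet
facet normal -0.299 -0.124 -0.946
outer loop
vertex -4.513 -3.004 -1.275
vertex -4.06 -3.447 -1.36
vertex -4.641 -3.619 -1.154
endloop
endfacet
facet normal -0.831 0.269 0.487
outer loop
vertex -4.513 -3.004 -1.275
vertex -4.641 -3.619 -1.154
vertex -3.4 -3.173 0.72
endloop
endfacet
facet normal -0.299 -0.124 -0.946
outer loop
vertex -4.641 -3.619 -1.154
vertex -4.06 -3.447 -1.36
vertex -4.187 -4.063 -1.239
endloop
endfacet
facet normal -0.546 -0.658 0.518
outer loop
vertex -4.641 -3.619 -1.154
vertex -4.187 -4.063 -1.239
vertex -3.4 -3.173 0.72
endloop
endfacet
facet normal -0.299 -0.124 -0.946
outer loop
vertex -4.187 -4.063 -1.239
vertex -4.06 -3.447 -1.36
vertex -3.607 -3.891 -1.445
endloop
endfacet
facet normal 0.359 -0.896 0.263
outer loop
vertex -4.187 -4.063 -1.239
vertex -3.607 -3.891 -1.445
vertex -3.4 -3.173 0.72
endloop
endfacet
facet normal -0.300 -0.125 -0.946
outer loop
vertex -3.607 -3.891 -1.445
vertex -4.06 -3.447 -1.36
vertex -3.479 -3.276 -1.567
endloop
endfacet
facet normal 0.978 -0.208 -0.024
outer loop
vertex -3.607 -3.891 -1.445
vertex -3.479 -3.276 -1.567
vertex -3.4 -3.173 0.72
endloop
endfacet

endsolid


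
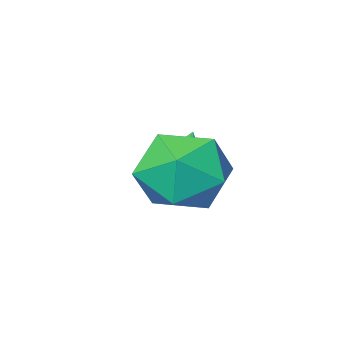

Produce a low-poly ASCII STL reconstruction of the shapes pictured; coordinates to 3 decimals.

solid 
facet normal -0.873 -0.108 0.477
outer loop
vertex -3.094 1.628 -0.856
vertex -2.724 0.816 -0.362
vertex -2.62 1.748 0.039
endloop
endfacet
facet normal -0.751 0.578 0.320
outer loop
vertex -3.094 1.628 -0.856
vertex -2.62 1.748 0.039
vertex -2.442 2.401 -0.723
endloop
endfacet
facet normal -0.671 0.632 -0.387
outer loop
vertex -3.094 1.628 -0.856
vertex -2.442 2.401 -0.723
vertex -2.436 1.873 -1.596
endloop
endfacet
facet normal -0.744 -0.020 -0.668
outer loop
vertex -3.094 1.628 -0.856
vertex -2.436 1.873 -1.596
vertex -2.611 0.893 -1.372
endloop
endfacet
facet normal -0.869 -0.477 -0.134
outer loop
vertex -3.094 1.628 -0.856
vertex -2.611 0.893 -1.372
vertex -2.724 0.816 -0.362
endloop
endfacet
facet normal -0.134 0.768 0.627
outer loop
vertex -2.442 2.401 -0.723
vertex -2.62 1.748 0.039
vertex -1.669 2.067 -0.148
endloop
endfacet
facet normal -0.333 -0.341 0.879
outer loop
vertex -2.62 1.748 0.039
vertex -2.724 0.816 -0.362
vertex -1.844 1.087 0.076
endloop
endfacet
facet normal -0.326 -0.939 -0.108
outer loop
vertex -2.724 0.816 -0.362
vertex -2.611 0.893 -1.372
vertex -1.838 0.559 -0.797
endloop
endfacet
facet normal -0.124 -0.200 -0.972
outer loop
vertex -2.611 0.893 -1.372
vertex -2.436 1.873 -1.596
vertex -1.66 1.212 -1.559
endloop
endfacet
facet normal -0.006 0.856 -0.518
outer loop
vertex -2.436 1.873 -1.596
vertex -2.442 2.401 -0.723
vertex -1.556 2.144 -1.158
endloop
endfacet
facet normal 0.744 0.020 0.668
outer loop
vertex -1.186 1.332 -0.664
vertex -1.669 2.067 -0.148
vertex -1.844 1.087 0.076
endloop
endfacet
facet normal 0.671 -0.632 0.387
outer loop
vertex -1.186 1.332 -0.664
vertex -1.844 1.087 0.076
vertex -1.838 0.559 -0.797
endloop
endfacet
facet normal 0.751 -0.578 -0.320
outer loop
vertex -1.186 1.332 -0.664
vertex -1.838 0.559 -0.797
vertex -1.66 1.212 -1.559
endloop
endfacet
facet normal 0.873 0.108 -0.477
outer loop
vertex -1.186 1.332 -0.664
vertex -1.66 1.212 -1.559
vertex -1.556 2.144 -1.158
endloop
endfacet
facet normal 0.869 0.477 0.134
outer loop
vertex -1.186 1.332 -0.664
vertex -1.556 2.144 -1.158
vertex -1.669 2.067 -0.148
endloop
endfacet
facet normal 0.124 0.200 0.972
outer loop
vertex -1.844 1.087 0.076
vertex -1.669 2.067 -0.148
vertex -2.62 1.748 0.039
endloop
endfacet
facet normal 0.006 -0.856 0.518
outer loop
vertex -1.838 0.559 -0.797
vertex -1.844 1.087 0.076
vertex -2.724 0.816 -0.362
endloop
endfacet
facet normal 0.134 -0.768 -0.627
outer loop
vertex -1.66 1.212 -1.559
vertex -1.838 0.559 -0.797
vertex -2.611 0.893 -1.372
endloop
endfacet
facet normal 0.333 0.341 -0.879
outer loop
vertex -1.556 2.144 -1.158
vertex -1.66 1.212 -1.559
vertex -2.436 1.873 -1.596
endloop
endfacet
facet normal 0.326 0.939 0.108
outer loop
vertex -1.669 2.067 -0.148
vertex -1.556 2.144 -1.158
vertex -2.442 2.401 -0.723
endloop
endfacet
facet normal 0.559 0.375 -0.740
outer loop
vertex -2.433 -0.16 -1.212
vertex -2.925 -0.088 -1.547
vertex -2.628 0.251 -1.151
endloop
endfacet
facet normal 0.359 0.032 0.933
outer loop
vertex -2.433 -0.16 -1.212
vertex -2.628 0.251 -1.151
vertex -3.495 -0.472 -0.793
endloop
endfacet
facet normal 0.556 0.377 -0.740
outer loop
vertex -2.628 0.251 -1.151
vertex -2.925 -0.088 -1.547
vertex -2.998 0.463 -1.321
endloop
endfacet
facet normal -0.088 0.525 0.847
outer loop
vertex -2.628 0.251 -1.151
vertex -2.998 0.463 -1.321
vertex -3.495 -0.472 -0.793
endloop
endfacet
facet normal 0.558 0.377 -0.739
outer loop
vertex -2.998 0.463 -1.321
vertex -2.925 -0.088 -1.547
vertex -3.325 0.353 -1.624
endloop
endfacet
facet normal -0.641 0.606 0.471
outer loop
vertex -2.998 0.463 -1.321
vertex -3.325 0.353 -1.624
vertex -3.495 -0.472 -0.793
endloop
endfacet
facet normal 0.558 0.377 -0.739
outer loop
vertex -3.325 0.353 -1.624
vertex -2.925 -0.088 -1.547
vertex -3.418 -0.015 -1.882
endloop
endfacet
facet normal -0.973 0.227 0.027
outer loop
vertex -3.325 0.353 -1.624
vertex -3.418 -0.015 -1.882
vertex -3.495 -0.472 -0.793
endloop
endfacet
facet normal 0.558 0.378 -0.739
outer loop
vertex -3.418 -0.015 -1.882
vertex -2.925 -0.088 -1.547
vertex -3.222 -0.426 -1.944
endloop
endfacet
facet normal -0.892 -0.391 -0.227
outer loop
vertex -3.418 -0.015 -1.882
vertex -3.222 -0.426 -1.944
vertex -3.495 -0.472 -0.793
endloop
endfacet
facet normal 0.559 0.376 -0.739
outer loop
vertex -3.222 -0.426 -1.944
vertex -2.925 -0.088 -1.547
vertex -2.853 -0.639 -1.773
endloop
endfacet
facet normal -0.445 -0.884 -0.141
outer loop
vertex -3.222 -0.426 -1.944
vertex -2.853 -0.639 -1.773
vertex -3.495 -0.472 -0.793
endloop
endfacet
facet normal 0.558 0.376 -0.739
outer loop
vertex -2.853 -0.639 -1.773
vertex -2.925 -0.088 -1.547
vertex -2.526 -0.529 -1.47
endloop
endfacet
facet normal 0.107 -0.966 0.235
outer loop
vertex -2.853 -0.639 -1.773
vertex -2.526 -0.529 -1.47
vertex -3.495 -0.472 -0.793
endloop
endfacet
facet normal 0.558 0.376 -0.739
outer loop
vertex -2.526 -0.529 -1.47
vertex -2.925 -0.088 -1.547
vertex -2.433 -0.16 -1.212
endloop
endfacet
facet normal 0.440 -0.586 0.680
outer loop
vertex -2.526 -0.529 -1.47
vertex -2.433 -0.16 -1.212
vertex -3.495 -0.472 -0.793
endloop
endfacet

endsolid


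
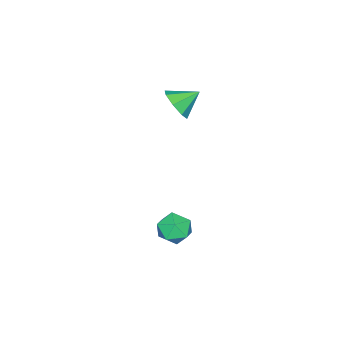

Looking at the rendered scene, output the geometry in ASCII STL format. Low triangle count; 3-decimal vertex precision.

solid 
facet normal 0.635 -0.578 -0.513
outer loop
vertex -2.267 1.566 2.88
vertex -2.767 1.007 2.891
vertex -2.62 1.579 2.428
endloop
endfacet
facet normal 0.039 0.999 -0.002
outer loop
vertex -2.267 1.566 2.88
vertex -2.62 1.579 2.428
vertex -3.433 1.613 3.429
endloop
endfacet
facet normal 0.635 -0.578 -0.512
outer loop
vertex -2.62 1.579 2.428
vertex -2.767 1.007 2.891
vertex -3.059 1.257 2.247
endloop
endfacet
facet normal -0.438 0.813 -0.384
outer loop
vertex -2.62 1.579 2.428
vertex -3.059 1.257 2.247
vertex -3.433 1.613 3.429
endloop
endfacet
facet normal 0.636 -0.577 -0.512
outer loop
vertex -3.059 1.257 2.247
vertex -2.767 1.007 2.891
vertex -3.327 0.788 2.443
endloop
endfacet
facet normal -0.864 0.337 -0.375
outer loop
vertex -3.059 1.257 2.247
vertex -3.327 0.788 2.443
vertex -3.433 1.613 3.429
endloop
endfacet
facet normal 0.636 -0.578 -0.512
outer loop
vertex -3.327 0.788 2.443
vertex -2.767 1.007 2.891
vertex -3.267 0.448 2.901
endloop
endfacet
facet normal -0.989 -0.149 0.019
outer loop
vertex -3.327 0.788 2.443
vertex -3.267 0.448 2.901
vertex -3.433 1.613 3.429
endloop
endfacet
facet normal 0.635 -0.577 -0.514
outer loop
vertex -3.267 0.448 2.901
vertex -2.767 1.007 2.891
vertex -2.913 0.435 3.353
endloop
endfacet
facet normal -0.739 -0.363 0.568
outer loop
vertex -3.267 0.448 2.901
vertex -2.913 0.435 3.353
vertex -3.433 1.613 3.429
endloop
endfacet
facet normal 0.635 -0.577 -0.514
outer loop
vertex -2.913 0.435 3.353
vertex -2.767 1.007 2.891
vertex -2.474 0.757 3.534
endloop
endfacet
facet normal -0.262 -0.177 0.949
outer loop
vertex -2.913 0.435 3.353
vertex -2.474 0.757 3.534
vertex -3.433 1.613 3.429
endloop
endfacet
facet normal 0.634 -0.578 -0.514
outer loop
vertex -2.474 0.757 3.534
vertex -2.767 1.007 2.891
vertex -2.206 1.225 3.338
endloop
endfacet
facet normal 0.164 0.299 0.940
outer loop
vertex -2.474 0.757 3.534
vertex -2.206 1.225 3.338
vertex -3.433 1.613 3.429
endloop
endfacet
facet normal 0.634 -0.577 -0.514
outer loop
vertex -2.206 1.225 3.338
vertex -2.767 1.007 2.891
vertex -2.267 1.566 2.88
endloop
endfacet
facet normal 0.289 0.786 0.547
outer loop
vertex -2.206 1.225 3.338
vertex -2.267 1.566 2.88
vertex -3.433 1.613 3.429
endloop
endfacet
facet normal -0.134 0.259 0.957
outer loop
vertex -0.8 2.857 -1.527
vertex -0.681 2.139 -1.316
vertex -0.099 2.621 -1.365
endloop
endfacet
facet normal 0.137 0.804 0.579
outer loop
vertex -0.8 2.857 -1.527
vertex -0.099 2.621 -1.365
vertex -0.218 3.071 -1.962
endloop
endfacet
facet normal -0.314 0.948 0.046
outer loop
vertex -0.8 2.857 -1.527
vertex -0.218 3.071 -1.962
vertex -0.874 2.869 -2.281
endloop
endfacet
facet normal -0.865 0.494 0.093
outer loop
vertex -0.8 2.857 -1.527
vertex -0.874 2.869 -2.281
vertex -1.16 2.293 -1.881
endloop
endfacet
facet normal -0.752 0.068 0.656
outer loop
vertex -0.8 2.857 -1.527
vertex -1.16 2.293 -1.881
vertex -0.681 2.139 -1.316
endloop
endfacet
facet normal 0.754 0.588 0.293
outer loop
vertex -0.218 3.071 -1.962
vertex -0.099 2.621 -1.365
vertex 0.26 2.487 -2.019
endloop
endfacet
facet normal 0.317 -0.290 0.903
outer loop
vertex -0.099 2.621 -1.365
vertex -0.681 2.139 -1.316
vertex -0.026 1.911 -1.619
endloop
endfacet
facet normal -0.683 -0.600 0.416
outer loop
vertex -0.681 2.139 -1.316
vertex -1.16 2.293 -1.881
vertex -0.682 1.709 -1.938
endloop
endfacet
facet normal -0.866 0.087 -0.493
outer loop
vertex -1.16 2.293 -1.881
vertex -0.874 2.869 -2.281
vertex -0.801 2.159 -2.535
endloop
endfacet
facet normal 0.023 0.822 -0.569
outer loop
vertex -0.874 2.869 -2.281
vertex -0.218 3.071 -1.962
vertex -0.219 2.641 -2.584
endloop
endfacet
facet normal 0.865 -0.494 -0.093
outer loop
vertex -0.1 1.923 -2.373
vertex 0.26 2.487 -2.019
vertex -0.026 1.911 -1.619
endloop
endfacet
facet normal 0.314 -0.948 -0.046
outer loop
vertex -0.1 1.923 -2.373
vertex -0.026 1.911 -1.619
vertex -0.682 1.709 -1.938
endloop
endfacet
facet normal -0.137 -0.804 -0.579
outer loop
vertex -0.1 1.923 -2.373
vertex -0.682 1.709 -1.938
vertex -0.801 2.159 -2.535
endloop
endfacet
facet normal 0.134 -0.259 -0.957
outer loop
vertex -0.1 1.923 -2.373
vertex -0.801 2.159 -2.535
vertex -0.219 2.641 -2.584
endloop
endfacet
facet normal 0.752 -0.068 -0.656
outer loop
vertex -0.1 1.923 -2.373
vertex -0.219 2.641 -2.584
vertex 0.26 2.487 -2.019
endloop
endfacet
facet normal 0.866 -0.087 0.493
outer loop
vertex -0.026 1.911 -1.619
vertex 0.26 2.487 -2.019
vertex -0.099 2.621 -1.365
endloop
endfacet
facet normal -0.023 -0.822 0.569
outer loop
vertex -0.682 1.709 -1.938
vertex -0.026 1.911 -1.619
vertex -0.681 2.139 -1.316
endloop
endfacet
facet normal -0.754 -0.588 -0.293
outer loop
vertex -0.801 2.159 -2.535
vertex -0.682 1.709 -1.938
vertex -1.16 2.293 -1.881
endloop
endfacet
facet normal -0.317 0.290 -0.903
outer loop
vertex -0.219 2.641 -2.584
vertex -0.801 2.159 -2.535
vertex -0.874 2.869 -2.281
endloop
endfacet
facet normal 0.683 0.600 -0.416
outer loop
vertex 0.26 2.487 -2.019
vertex -0.219 2.641 -2.584
vertex -0.218 3.071 -1.962
endloop
endfacet

endsolid


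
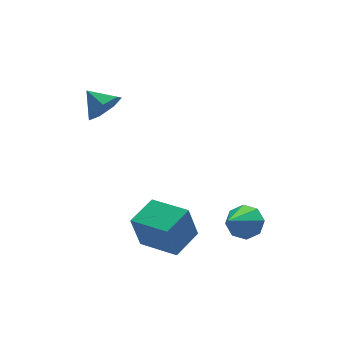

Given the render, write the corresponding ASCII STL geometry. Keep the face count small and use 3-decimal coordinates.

solid 
facet normal 0.553 0.528 -0.644
outer loop
vertex 2.685 -3.376 -3.171
vertex 1.999 -2.957 -3.416
vertex 2.583 -2.845 -2.823
endloop
endfacet
facet normal 0.579 -0.366 0.728
outer loop
vertex 2.685 -3.376 -3.171
vertex 2.583 -2.845 -2.823
vertex 0.821 -4.083 -2.044
endloop
endfacet
facet normal 0.553 0.529 -0.644
outer loop
vertex 2.583 -2.845 -2.823
vertex 1.999 -2.957 -3.416
vertex 2.139 -2.38 -2.822
endloop
endfacet
facet normal 0.249 0.236 0.939
outer loop
vertex 2.583 -2.845 -2.823
vertex 2.139 -2.38 -2.822
vertex 0.821 -4.083 -2.044
endloop
endfacet
facet normal 0.553 0.529 -0.644
outer loop
vertex 2.139 -2.38 -2.822
vertex 1.999 -2.957 -3.416
vertex 1.613 -2.253 -3.169
endloop
endfacet
facet normal -0.338 0.595 0.730
outer loop
vertex 2.139 -2.38 -2.822
vertex 1.613 -2.253 -3.169
vertex 0.821 -4.083 -2.044
endloop
endfacet
facet normal 0.553 0.529 -0.644
outer loop
vertex 1.613 -2.253 -3.169
vertex 1.999 -2.957 -3.416
vertex 1.313 -2.538 -3.661
endloop
endfacet
facet normal -0.838 0.499 0.222
outer loop
vertex 1.613 -2.253 -3.169
vertex 1.313 -2.538 -3.661
vertex 0.821 -4.083 -2.044
endloop
endfacet
facet normal 0.553 0.528 -0.644
outer loop
vertex 1.313 -2.538 -3.661
vertex 1.999 -2.957 -3.416
vertex 1.415 -3.069 -4.009
endloop
endfacet
facet normal -0.958 0.004 -0.287
outer loop
vertex 1.313 -2.538 -3.661
vertex 1.415 -3.069 -4.009
vertex 0.821 -4.083 -2.044
endloop
endfacet
facet normal 0.553 0.529 -0.644
outer loop
vertex 1.415 -3.069 -4.009
vertex 1.999 -2.957 -3.416
vertex 1.859 -3.534 -4.01
endloop
endfacet
facet normal -0.628 -0.598 -0.498
outer loop
vertex 1.415 -3.069 -4.009
vertex 1.859 -3.534 -4.01
vertex 0.821 -4.083 -2.044
endloop
endfacet
facet normal 0.553 0.529 -0.644
outer loop
vertex 1.859 -3.534 -4.01
vertex 1.999 -2.957 -3.416
vertex 2.385 -3.661 -3.663
endloop
endfacet
facet normal -0.041 -0.957 -0.289
outer loop
vertex 1.859 -3.534 -4.01
vertex 2.385 -3.661 -3.663
vertex 0.821 -4.083 -2.044
endloop
endfacet
facet normal 0.553 0.529 -0.644
outer loop
vertex 2.385 -3.661 -3.663
vertex 1.999 -2.957 -3.416
vertex 2.685 -3.376 -3.171
endloop
endfacet
facet normal 0.459 -0.861 0.219
outer loop
vertex 2.385 -3.661 -3.663
vertex 2.685 -3.376 -3.171
vertex 0.821 -4.083 -2.044
endloop
endfacet
facet normal -0.556 0.818 -0.149
outer loop
vertex -2.768 -2.751 -2.114
vertex -1.583 -1.894 -1.827
vertex -2.374 -2.769 -3.685
endloop
endfacet
facet normal -0.795 -0.575 -0.193
outer loop
vertex -1.357 -4.266 -3.413
vertex -2.768 -2.751 -2.114
vertex -2.374 -2.769 -3.685
endloop
endfacet
facet normal -0.556 0.818 -0.149
outer loop
vertex -2.374 -2.769 -3.685
vertex -1.583 -1.894 -1.827
vertex -1.189 -1.912 -3.398
endloop
endfacet
facet normal 0.243 -0.011 -0.970
outer loop
vertex -1.189 -1.912 -3.398
vertex -1.357 -4.266 -3.413
vertex -2.374 -2.769 -3.685
endloop
endfacet
facet normal -0.243 0.011 0.970
outer loop
vertex -2.768 -2.751 -2.114
vertex -0.566 -3.391 -1.555
vertex -1.583 -1.894 -1.827
endloop
endfacet
facet normal -0.795 -0.575 -0.193
outer loop
vertex -1.751 -4.248 -1.842
vertex -2.768 -2.751 -2.114
vertex -1.357 -4.266 -3.413
endloop
endfacet
facet normal -0.243 0.011 0.970
outer loop
vertex -1.751 -4.248 -1.842
vertex -0.566 -3.391 -1.555
vertex -2.768 -2.751 -2.114
endloop
endfacet
facet normal 0.795 0.575 0.193
outer loop
vertex -1.583 -1.894 -1.827
vertex -0.566 -3.391 -1.555
vertex -1.189 -1.912 -3.398
endloop
endfacet
facet normal 0.243 -0.011 -0.970
outer loop
vertex -0.172 -3.409 -3.126
vertex -1.357 -4.266 -3.413
vertex -1.189 -1.912 -3.398
endloop
endfacet
facet normal 0.795 0.575 0.193
outer loop
vertex -1.189 -1.912 -3.398
vertex -0.566 -3.391 -1.555
vertex -0.172 -3.409 -3.126
endloop
endfacet
facet normal 0.556 -0.818 0.149
outer loop
vertex -0.172 -3.409 -3.126
vertex -1.751 -4.248 -1.842
vertex -1.357 -4.266 -3.413
endloop
endfacet
facet normal 0.556 -0.818 0.149
outer loop
vertex -0.566 -3.391 -1.555
vertex -1.751 -4.248 -1.842
vertex -0.172 -3.409 -3.126
endloop
endfacet
facet normal 0.421 -0.770 -0.480
outer loop
vertex -2.173 0.703 2.726
vertex -2.624 0.91 1.999
vertex -1.828 1.189 2.249
endloop
endfacet
facet normal 0.415 0.470 0.779
outer loop
vertex -2.173 0.703 2.726
vertex -1.828 1.189 2.249
vertex -3.116 1.81 2.561
endloop
endfacet
facet normal 0.421 -0.770 -0.480
outer loop
vertex -1.828 1.189 2.249
vertex -2.624 0.91 1.999
vertex -2.082 1.465 1.584
endloop
endfacet
facet normal 0.463 0.867 0.183
outer loop
vertex -1.828 1.189 2.249
vertex -2.082 1.465 1.584
vertex -3.116 1.81 2.561
endloop
endfacet
facet normal 0.421 -0.770 -0.480
outer loop
vertex -2.082 1.465 1.584
vertex -2.624 0.91 1.999
vertex -2.744 1.323 1.231
endloop
endfacet
facet normal -0.016 0.937 -0.348
outer loop
vertex -2.082 1.465 1.584
vertex -2.744 1.323 1.231
vertex -3.116 1.81 2.561
endloop
endfacet
facet normal 0.420 -0.770 -0.480
outer loop
vertex -2.744 1.323 1.231
vertex -2.624 0.91 1.999
vertex -3.316 0.87 1.457
endloop
endfacet
facet normal -0.660 0.627 -0.414
outer loop
vertex -2.744 1.323 1.231
vertex -3.316 0.87 1.457
vertex -3.116 1.81 2.561
endloop
endfacet
facet normal 0.421 -0.770 -0.480
outer loop
vertex -3.316 0.87 1.457
vertex -2.624 0.91 1.999
vertex -3.367 0.447 2.09
endloop
endfacet
facet normal -0.985 0.170 0.034
outer loop
vertex -3.316 0.87 1.457
vertex -3.367 0.447 2.09
vertex -3.116 1.81 2.561
endloop
endfacet
facet normal 0.421 -0.769 -0.481
outer loop
vertex -3.367 0.447 2.09
vertex -2.624 0.91 1.999
vertex -2.858 0.372 2.655
endloop
endfacet
facet normal -0.746 -0.091 0.660
outer loop
vertex -3.367 0.447 2.09
vertex -2.858 0.372 2.655
vertex -3.116 1.81 2.561
endloop
endfacet
facet normal 0.421 -0.769 -0.480
outer loop
vertex -2.858 0.372 2.655
vertex -2.624 0.91 1.999
vertex -2.173 0.703 2.726
endloop
endfacet
facet normal -0.123 0.043 0.991
outer loop
vertex -2.858 0.372 2.655
vertex -2.173 0.703 2.726
vertex -3.116 1.81 2.561
endloop
endfacet

endsolid


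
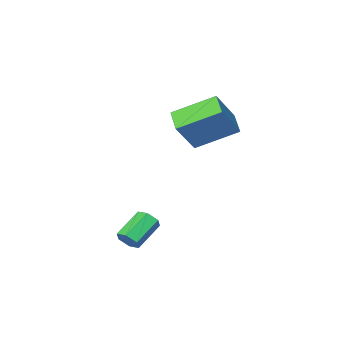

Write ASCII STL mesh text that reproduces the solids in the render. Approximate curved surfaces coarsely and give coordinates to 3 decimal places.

solid 
facet normal -0.589 -0.146 -0.795
outer loop
vertex -4.087 -3.787 2.494
vertex -3.696 -2.716 2.008
vertex -2.465 -4.837 1.485
endloop
endfacet
facet normal -0.315 -0.864 0.392
outer loop
vertex -1.364 -4.564 2.972
vertex -4.087 -3.787 2.494
vertex -2.465 -4.837 1.485
endloop
endfacet
facet normal -0.589 -0.146 -0.795
outer loop
vertex -2.465 -4.837 1.485
vertex -3.696 -2.716 2.008
vertex -2.074 -3.766 0.999
endloop
endfacet
facet normal 0.744 -0.482 -0.463
outer loop
vertex -2.074 -3.766 0.999
vertex -1.364 -4.564 2.972
vertex -2.465 -4.837 1.485
endloop
endfacet
facet normal -0.744 0.482 0.463
outer loop
vertex -4.087 -3.787 2.494
vertex -2.595 -2.443 3.495
vertex -3.696 -2.716 2.008
endloop
endfacet
facet normal -0.315 -0.864 0.392
outer loop
vertex -2.986 -3.514 3.981
vertex -4.087 -3.787 2.494
vertex -1.364 -4.564 2.972
endloop
endfacet
facet normal -0.744 0.482 0.463
outer loop
vertex -2.986 -3.514 3.981
vertex -2.595 -2.443 3.495
vertex -4.087 -3.787 2.494
endloop
endfacet
facet normal 0.315 0.864 -0.392
outer loop
vertex -3.696 -2.716 2.008
vertex -2.595 -2.443 3.495
vertex -2.074 -3.766 0.999
endloop
endfacet
facet normal 0.744 -0.482 -0.463
outer loop
vertex -0.973 -3.493 2.486
vertex -1.364 -4.564 2.972
vertex -2.074 -3.766 0.999
endloop
endfacet
facet normal 0.315 0.864 -0.392
outer loop
vertex -2.074 -3.766 0.999
vertex -2.595 -2.443 3.495
vertex -0.973 -3.493 2.486
endloop
endfacet
facet normal 0.589 0.146 0.795
outer loop
vertex -0.973 -3.493 2.486
vertex -2.986 -3.514 3.981
vertex -1.364 -4.564 2.972
endloop
endfacet
facet normal 0.589 0.146 0.795
outer loop
vertex -2.595 -2.443 3.495
vertex -2.986 -3.514 3.981
vertex -0.973 -3.493 2.486
endloop
endfacet
facet normal 0.814 0.276 -0.511
outer loop
vertex 2.924 -1.651 -1.952
vertex 2.593 -1.339 -2.311
vertex 2.811 -1.095 -1.832
endloop
endfacet
facet normal 0.547 -0.069 0.834
outer loop
vertex 2.924 -1.651 -1.952
vertex 2.811 -1.095 -1.832
vertex 1.678 -2.073 -1.17
endloop
endfacet
facet normal 0.547 -0.069 0.834
outer loop
vertex 1.678 -2.073 -1.17
vertex 2.811 -1.095 -1.832
vertex 1.565 -1.517 -1.05
endloop
endfacet
facet normal -0.814 -0.276 0.511
outer loop
vertex 1.678 -2.073 -1.17
vertex 1.565 -1.517 -1.05
vertex 1.347 -1.761 -1.529
endloop
endfacet
facet normal 0.814 0.276 -0.511
outer loop
vertex 2.811 -1.095 -1.832
vertex 2.593 -1.339 -2.311
vertex 2.48 -0.783 -2.191
endloop
endfacet
facet normal 0.104 0.796 0.596
outer loop
vertex 2.811 -1.095 -1.832
vertex 2.48 -0.783 -2.191
vertex 1.565 -1.517 -1.05
endloop
endfacet
facet normal 0.104 0.796 0.596
outer loop
vertex 1.565 -1.517 -1.05
vertex 2.48 -0.783 -2.191
vertex 1.234 -1.205 -1.409
endloop
endfacet
facet normal -0.814 -0.276 0.511
outer loop
vertex 1.565 -1.517 -1.05
vertex 1.234 -1.205 -1.409
vertex 1.347 -1.761 -1.529
endloop
endfacet
facet normal 0.814 0.276 -0.511
outer loop
vertex 2.48 -0.783 -2.191
vertex 2.593 -1.339 -2.311
vertex 2.262 -1.027 -2.67
endloop
endfacet
facet normal -0.443 0.864 -0.239
outer loop
vertex 2.48 -0.783 -2.191
vertex 2.262 -1.027 -2.67
vertex 1.234 -1.205 -1.409
endloop
endfacet
facet normal -0.443 0.864 -0.239
outer loop
vertex 1.234 -1.205 -1.409
vertex 2.262 -1.027 -2.67
vertex 1.016 -1.449 -1.888
endloop
endfacet
facet normal -0.814 -0.276 0.511
outer loop
vertex 1.234 -1.205 -1.409
vertex 1.016 -1.449 -1.888
vertex 1.347 -1.761 -1.529
endloop
endfacet
facet normal 0.814 0.276 -0.511
outer loop
vertex 2.262 -1.027 -2.67
vertex 2.593 -1.339 -2.311
vertex 2.375 -1.583 -2.79
endloop
endfacet
facet normal -0.547 0.069 -0.834
outer loop
vertex 2.262 -1.027 -2.67
vertex 2.375 -1.583 -2.79
vertex 1.016 -1.449 -1.888
endloop
endfacet
facet normal -0.547 0.069 -0.834
outer loop
vertex 1.016 -1.449 -1.888
vertex 2.375 -1.583 -2.79
vertex 1.129 -2.005 -2.008
endloop
endfacet
facet normal -0.814 -0.276 0.511
outer loop
vertex 1.016 -1.449 -1.888
vertex 1.129 -2.005 -2.008
vertex 1.347 -1.761 -1.529
endloop
endfacet
facet normal 0.814 0.276 -0.511
outer loop
vertex 2.375 -1.583 -2.79
vertex 2.593 -1.339 -2.311
vertex 2.706 -1.895 -2.431
endloop
endfacet
facet normal -0.104 -0.796 -0.596
outer loop
vertex 2.375 -1.583 -2.79
vertex 2.706 -1.895 -2.431
vertex 1.129 -2.005 -2.008
endloop
endfacet
facet normal -0.104 -0.796 -0.596
outer loop
vertex 1.129 -2.005 -2.008
vertex 2.706 -1.895 -2.431
vertex 1.46 -2.317 -1.649
endloop
endfacet
facet normal -0.814 -0.276 0.511
outer loop
vertex 1.129 -2.005 -2.008
vertex 1.46 -2.317 -1.649
vertex 1.347 -1.761 -1.529
endloop
endfacet
facet normal 0.814 0.276 -0.511
outer loop
vertex 2.706 -1.895 -2.431
vertex 2.593 -1.339 -2.311
vertex 2.924 -1.651 -1.952
endloop
endfacet
facet normal 0.443 -0.864 0.239
outer loop
vertex 2.706 -1.895 -2.431
vertex 2.924 -1.651 -1.952
vertex 1.46 -2.317 -1.649
endloop
endfacet
facet normal 0.443 -0.864 0.239
outer loop
vertex 1.46 -2.317 -1.649
vertex 2.924 -1.651 -1.952
vertex 1.678 -2.073 -1.17
endloop
endfacet
facet normal -0.814 -0.276 0.511
outer loop
vertex 1.46 -2.317 -1.649
vertex 1.678 -2.073 -1.17
vertex 1.347 -1.761 -1.529
endloop
endfacet

endsolid


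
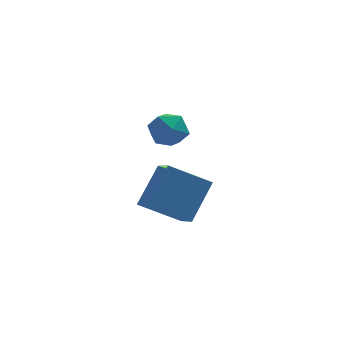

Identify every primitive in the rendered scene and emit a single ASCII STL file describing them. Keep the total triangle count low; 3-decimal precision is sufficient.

solid 
facet normal -0.861 0.095 0.499
outer loop
vertex 1.869 -3.907 -1.025
vertex 2.87 -2.847 0.5
vertex 1.63 -2.781 -1.651
endloop
endfacet
facet normal -0.475 -0.503 -0.723
outer loop
vertex 3.37 -2.973 -2.66
vertex 1.869 -3.907 -1.025
vertex 1.63 -2.781 -1.651
endloop
endfacet
facet normal -0.861 0.096 0.499
outer loop
vertex 1.63 -2.781 -1.651
vertex 2.87 -2.847 0.5
vertex 2.632 -1.721 -0.126
endloop
endfacet
facet normal -0.182 0.859 -0.478
outer loop
vertex 2.632 -1.721 -0.126
vertex 3.37 -2.973 -2.66
vertex 1.63 -2.781 -1.651
endloop
endfacet
facet normal 0.182 -0.859 0.478
outer loop
vertex 1.869 -3.907 -1.025
vertex 4.61 -3.039 -0.509
vertex 2.87 -2.847 0.5
endloop
endfacet
facet normal -0.475 -0.502 -0.723
outer loop
vertex 3.608 -4.099 -2.034
vertex 1.869 -3.907 -1.025
vertex 3.37 -2.973 -2.66
endloop
endfacet
facet normal 0.182 -0.859 0.478
outer loop
vertex 3.608 -4.099 -2.034
vertex 4.61 -3.039 -0.509
vertex 1.869 -3.907 -1.025
endloop
endfacet
facet normal 0.475 0.502 0.723
outer loop
vertex 2.87 -2.847 0.5
vertex 4.61 -3.039 -0.509
vertex 2.632 -1.721 -0.126
endloop
endfacet
facet normal -0.182 0.859 -0.478
outer loop
vertex 4.371 -1.913 -1.135
vertex 3.37 -2.973 -2.66
vertex 2.632 -1.721 -0.126
endloop
endfacet
facet normal 0.475 0.502 0.723
outer loop
vertex 2.632 -1.721 -0.126
vertex 4.61 -3.039 -0.509
vertex 4.371 -1.913 -1.135
endloop
endfacet
facet normal 0.861 -0.095 -0.499
outer loop
vertex 4.371 -1.913 -1.135
vertex 3.608 -4.099 -2.034
vertex 3.37 -2.973 -2.66
endloop
endfacet
facet normal 0.861 -0.095 -0.500
outer loop
vertex 4.61 -3.039 -0.509
vertex 3.608 -4.099 -2.034
vertex 4.371 -1.913 -1.135
endloop
endfacet
facet normal 0.054 -0.398 0.916
outer loop
vertex 3.204 -3.992 3.836
vertex 2.291 -4.013 3.881
vertex 2.748 -4.729 3.543
endloop
endfacet
facet normal 0.617 -0.589 0.521
outer loop
vertex 3.204 -3.992 3.836
vertex 2.748 -4.729 3.543
vertex 3.458 -4.41 3.063
endloop
endfacet
facet normal 0.951 0.005 0.310
outer loop
vertex 3.204 -3.992 3.836
vertex 3.458 -4.41 3.063
vertex 3.44 -3.496 3.104
endloop
endfacet
facet normal 0.594 0.564 0.574
outer loop
vertex 3.204 -3.992 3.836
vertex 3.44 -3.496 3.104
vertex 2.718 -3.251 3.61
endloop
endfacet
facet normal 0.039 0.315 0.948
outer loop
vertex 3.204 -3.992 3.836
vertex 2.718 -3.251 3.61
vertex 2.291 -4.013 3.881
endloop
endfacet
facet normal 0.375 -0.925 -0.059
outer loop
vertex 3.458 -4.41 3.063
vertex 2.748 -4.729 3.543
vertex 2.702 -4.689 2.63
endloop
endfacet
facet normal -0.535 -0.615 0.579
outer loop
vertex 2.748 -4.729 3.543
vertex 2.291 -4.013 3.881
vertex 1.98 -4.444 3.136
endloop
endfacet
facet normal -0.560 0.538 0.631
outer loop
vertex 2.291 -4.013 3.881
vertex 2.718 -3.251 3.61
vertex 1.962 -3.53 3.177
endloop
endfacet
facet normal 0.336 0.941 0.024
outer loop
vertex 2.718 -3.251 3.61
vertex 3.44 -3.496 3.104
vertex 2.672 -3.211 2.697
endloop
endfacet
facet normal 0.915 0.036 -0.403
outer loop
vertex 3.44 -3.496 3.104
vertex 3.458 -4.41 3.063
vertex 3.129 -3.927 2.359
endloop
endfacet
facet normal -0.594 -0.564 -0.574
outer loop
vertex 2.216 -3.948 2.404
vertex 2.702 -4.689 2.63
vertex 1.98 -4.444 3.136
endloop
endfacet
facet normal -0.951 -0.005 -0.310
outer loop
vertex 2.216 -3.948 2.404
vertex 1.98 -4.444 3.136
vertex 1.962 -3.53 3.177
endloop
endfacet
facet normal -0.617 0.589 -0.521
outer loop
vertex 2.216 -3.948 2.404
vertex 1.962 -3.53 3.177
vertex 2.672 -3.211 2.697
endloop
endfacet
facet normal -0.054 0.398 -0.916
outer loop
vertex 2.216 -3.948 2.404
vertex 2.672 -3.211 2.697
vertex 3.129 -3.927 2.359
endloop
endfacet
facet normal -0.039 -0.315 -0.948
outer loop
vertex 2.216 -3.948 2.404
vertex 3.129 -3.927 2.359
vertex 2.702 -4.689 2.63
endloop
endfacet
facet normal -0.336 -0.941 -0.024
outer loop
vertex 1.98 -4.444 3.136
vertex 2.702 -4.689 2.63
vertex 2.748 -4.729 3.543
endloop
endfacet
facet normal -0.915 -0.036 0.403
outer loop
vertex 1.962 -3.53 3.177
vertex 1.98 -4.444 3.136
vertex 2.291 -4.013 3.881
endloop
endfacet
facet normal -0.375 0.925 0.059
outer loop
vertex 2.672 -3.211 2.697
vertex 1.962 -3.53 3.177
vertex 2.718 -3.251 3.61
endloop
endfacet
facet normal 0.535 0.615 -0.579
outer loop
vertex 3.129 -3.927 2.359
vertex 2.672 -3.211 2.697
vertex 3.44 -3.496 3.104
endloop
endfacet
facet normal 0.560 -0.538 -0.631
outer loop
vertex 2.702 -4.689 2.63
vertex 3.129 -3.927 2.359
vertex 3.458 -4.41 3.063
endloop
endfacet

endsolid
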